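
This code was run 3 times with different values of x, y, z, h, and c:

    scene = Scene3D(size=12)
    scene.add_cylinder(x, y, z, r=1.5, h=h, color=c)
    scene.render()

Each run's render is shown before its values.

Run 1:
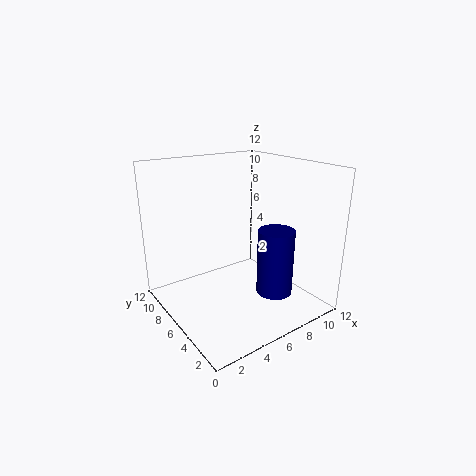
x = 8
y = 3.5
z = 1.5
h = 5.5
c = 'navy'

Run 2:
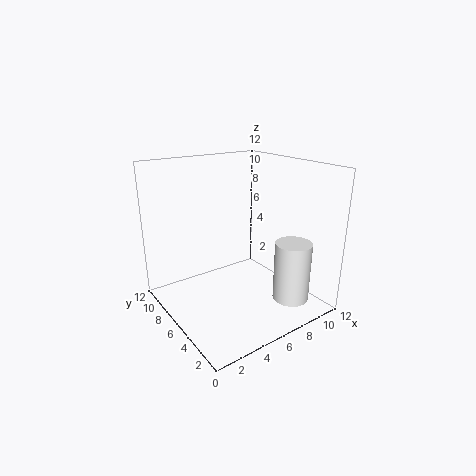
x = 9
y = 2.5
z = 1
h = 5
c = 'white'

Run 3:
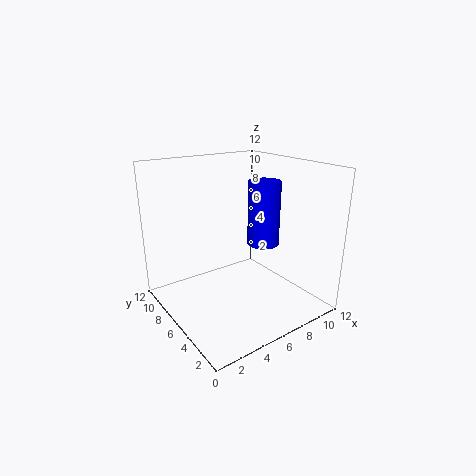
x = 10
y = 7.5
z = 4
h = 6
c = 'blue'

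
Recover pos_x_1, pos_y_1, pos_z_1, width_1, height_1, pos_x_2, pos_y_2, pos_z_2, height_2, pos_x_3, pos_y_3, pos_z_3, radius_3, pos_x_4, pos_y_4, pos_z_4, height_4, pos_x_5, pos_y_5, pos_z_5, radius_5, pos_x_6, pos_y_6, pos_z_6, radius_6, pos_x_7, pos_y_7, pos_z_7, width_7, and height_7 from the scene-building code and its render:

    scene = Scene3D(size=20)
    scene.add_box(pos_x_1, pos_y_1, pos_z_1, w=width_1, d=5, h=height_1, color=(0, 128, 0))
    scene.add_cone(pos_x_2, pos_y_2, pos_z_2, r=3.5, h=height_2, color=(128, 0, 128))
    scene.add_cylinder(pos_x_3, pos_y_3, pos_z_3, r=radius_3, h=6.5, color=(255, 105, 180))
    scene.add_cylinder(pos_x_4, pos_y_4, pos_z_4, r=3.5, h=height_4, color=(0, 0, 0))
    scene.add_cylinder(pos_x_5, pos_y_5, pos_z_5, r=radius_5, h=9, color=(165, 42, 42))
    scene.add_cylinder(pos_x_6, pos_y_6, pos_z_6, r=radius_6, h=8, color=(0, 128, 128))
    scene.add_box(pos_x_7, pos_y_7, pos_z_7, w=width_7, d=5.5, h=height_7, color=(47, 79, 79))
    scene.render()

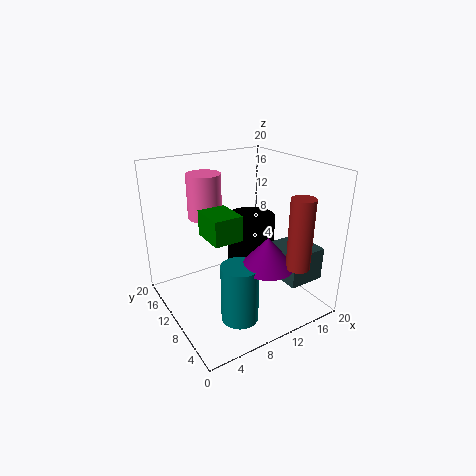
pos_x_1 = 5.5
pos_y_1 = 8
pos_z_1 = 10.5
width_1 = 4
height_1 = 3.5
pos_x_2 = 11
pos_y_2 = 4.5
pos_z_2 = 8
height_2 = 4
pos_x_3 = 8
pos_y_3 = 16
pos_z_3 = 11.5
radius_3 = 2.5
pos_x_4 = 13.5
pos_y_4 = 12
pos_z_4 = 3.5
height_4 = 8.5
pos_x_5 = 13.5
pos_y_5 = 1.5
pos_z_5 = 8.5
radius_5 = 1.5
pos_x_6 = 7.5
pos_y_6 = 5.5
pos_z_6 = 0.5
radius_6 = 2.5
pos_x_7 = 13.5
pos_y_7 = 2
pos_z_7 = 5
width_7 = 5
height_7 = 4.5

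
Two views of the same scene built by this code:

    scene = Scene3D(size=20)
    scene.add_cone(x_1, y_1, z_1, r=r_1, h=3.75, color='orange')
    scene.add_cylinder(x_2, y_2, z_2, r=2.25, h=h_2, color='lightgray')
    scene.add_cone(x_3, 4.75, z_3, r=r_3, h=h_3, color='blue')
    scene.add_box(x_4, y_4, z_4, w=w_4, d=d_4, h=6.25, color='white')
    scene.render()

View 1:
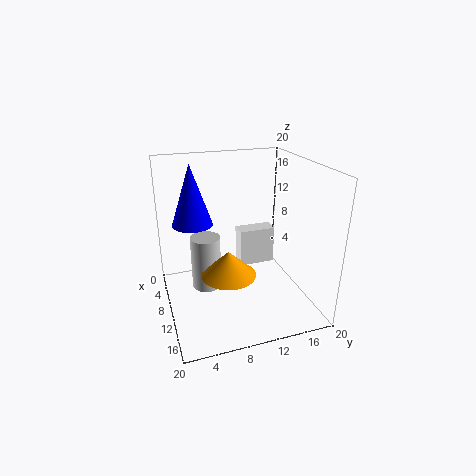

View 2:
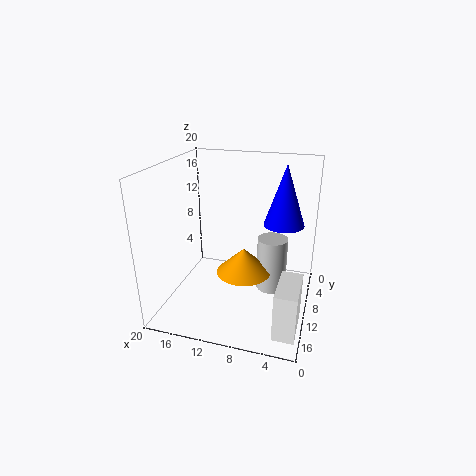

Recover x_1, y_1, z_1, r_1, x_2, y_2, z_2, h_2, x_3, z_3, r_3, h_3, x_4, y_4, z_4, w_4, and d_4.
x_1 = 9.5; y_1 = 8.75; z_1 = 4; r_1 = 4; x_2 = 5.75; y_2 = 6.25; z_2 = 0.5; h_2 = 8.25; x_3 = 4.5; z_3 = 10.5; r_3 = 3; h_3 = 9; x_4 = 0.5; y_4 = 12.75; z_4 = 1.25; w_4 = 2.75; d_4 = 6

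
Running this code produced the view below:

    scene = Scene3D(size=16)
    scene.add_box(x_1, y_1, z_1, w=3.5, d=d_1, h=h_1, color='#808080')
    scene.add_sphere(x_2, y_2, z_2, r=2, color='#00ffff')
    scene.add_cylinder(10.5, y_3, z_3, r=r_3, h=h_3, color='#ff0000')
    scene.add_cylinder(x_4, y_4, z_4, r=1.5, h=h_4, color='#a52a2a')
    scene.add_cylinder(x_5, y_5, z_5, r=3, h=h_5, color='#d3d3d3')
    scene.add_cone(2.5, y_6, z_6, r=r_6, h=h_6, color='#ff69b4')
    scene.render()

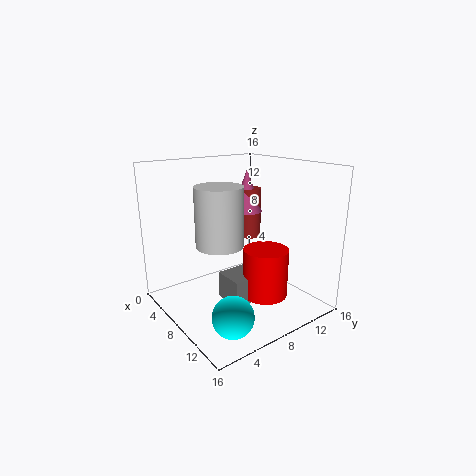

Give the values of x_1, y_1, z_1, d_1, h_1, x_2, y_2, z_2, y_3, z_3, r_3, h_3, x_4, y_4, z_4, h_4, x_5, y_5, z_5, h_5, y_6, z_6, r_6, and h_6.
x_1 = 7; y_1 = 6; z_1 = 1; d_1 = 4; h_1 = 3; x_2 = 14; y_2 = 3; z_2 = 3; y_3 = 10; z_3 = 1.5; r_3 = 2.5; h_3 = 5.5; x_4 = 2.5; y_4 = 14; z_4 = 5.5; h_4 = 6.5; x_5 = 3.5; y_5 = 8.5; z_5 = 5.5; h_5 = 7.5; y_6 = 13.5; z_6 = 9; r_6 = 2; h_6 = 5.5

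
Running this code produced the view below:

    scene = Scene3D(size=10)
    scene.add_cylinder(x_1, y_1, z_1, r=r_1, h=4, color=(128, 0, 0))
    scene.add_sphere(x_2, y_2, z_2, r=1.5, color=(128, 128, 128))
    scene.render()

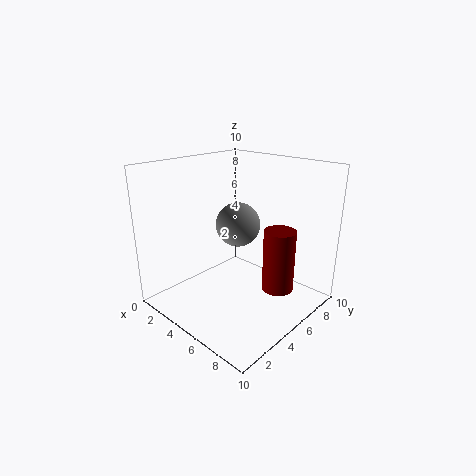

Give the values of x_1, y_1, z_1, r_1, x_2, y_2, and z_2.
x_1 = 8.5
y_1 = 5
z_1 = 2.5
r_1 = 1
x_2 = 5
y_2 = 5
z_2 = 6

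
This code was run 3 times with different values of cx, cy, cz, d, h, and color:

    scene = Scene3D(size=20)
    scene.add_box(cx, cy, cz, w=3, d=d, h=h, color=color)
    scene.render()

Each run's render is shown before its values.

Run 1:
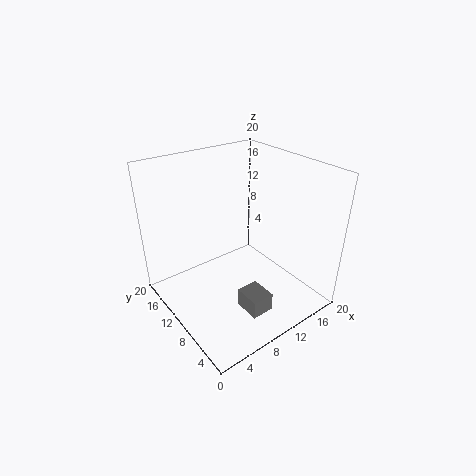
cx = 7, cy = 2.5, cz = 2.5, d = 3.5, h = 2.5, color = 'gray'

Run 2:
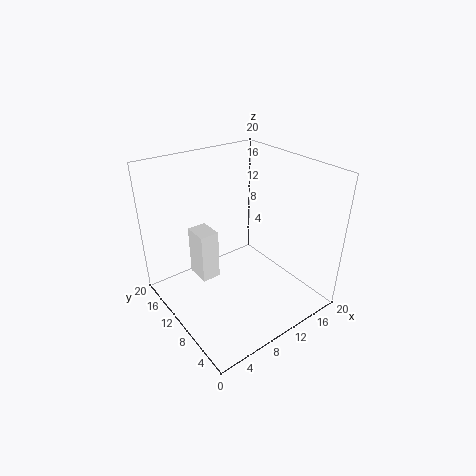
cx = 7, cy = 15, cz = 0.5, d = 4, h = 8, color = 'white'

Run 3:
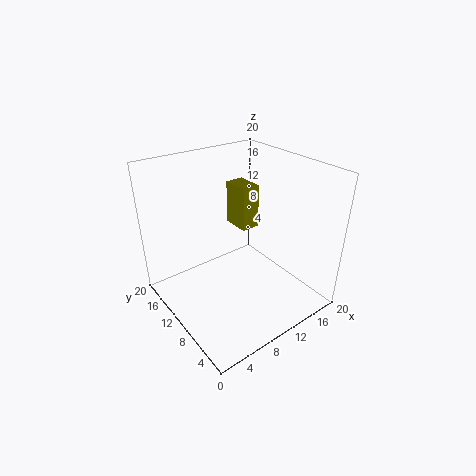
cx = 14.5, cy = 14.5, cz = 7.5, d = 4.5, h = 7, color = 'olive'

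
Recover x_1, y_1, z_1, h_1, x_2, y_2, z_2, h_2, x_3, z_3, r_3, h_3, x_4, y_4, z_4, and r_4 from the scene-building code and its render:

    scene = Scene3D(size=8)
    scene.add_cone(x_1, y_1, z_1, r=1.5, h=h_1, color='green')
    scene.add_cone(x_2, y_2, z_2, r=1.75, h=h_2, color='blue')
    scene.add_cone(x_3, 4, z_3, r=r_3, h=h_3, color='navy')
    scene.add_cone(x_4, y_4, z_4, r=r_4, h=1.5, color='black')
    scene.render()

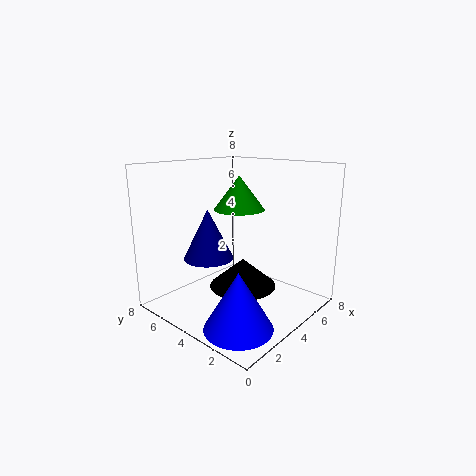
x_1 = 5.25, y_1 = 5, z_1 = 5.25, h_1 = 2, x_2 = 1.75, y_2 = 2, z_2 = 0.25, h_2 = 3, x_3 = 1.75, z_3 = 3.5, r_3 = 1.25, h_3 = 2.5, x_4 = 3.25, y_4 = 3, z_4 = 1.75, r_4 = 1.75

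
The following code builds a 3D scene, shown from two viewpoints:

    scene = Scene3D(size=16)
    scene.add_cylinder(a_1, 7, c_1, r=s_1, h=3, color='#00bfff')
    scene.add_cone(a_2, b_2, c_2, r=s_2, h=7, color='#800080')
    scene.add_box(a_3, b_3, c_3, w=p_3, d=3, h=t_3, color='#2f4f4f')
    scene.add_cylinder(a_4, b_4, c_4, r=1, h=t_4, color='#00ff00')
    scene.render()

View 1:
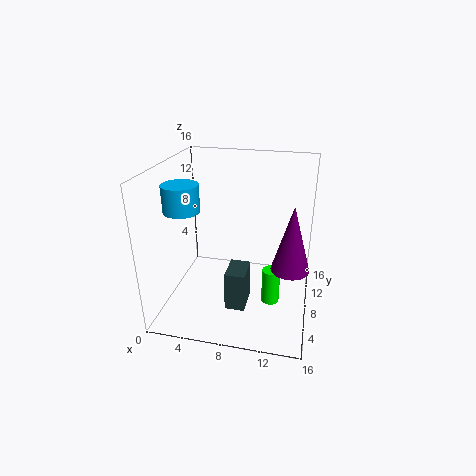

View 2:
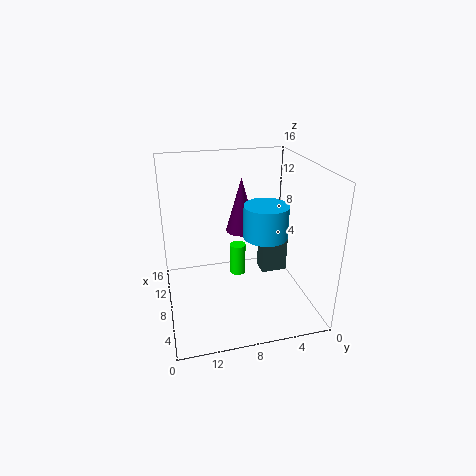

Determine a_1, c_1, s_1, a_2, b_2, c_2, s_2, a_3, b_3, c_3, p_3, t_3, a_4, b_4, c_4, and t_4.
a_1 = 2
c_1 = 11
s_1 = 2
a_2 = 14
b_2 = 6
c_2 = 6
s_2 = 2
a_3 = 8
b_3 = 2
c_3 = 3
p_3 = 2
t_3 = 4
a_4 = 12
b_4 = 7
c_4 = 1
t_4 = 4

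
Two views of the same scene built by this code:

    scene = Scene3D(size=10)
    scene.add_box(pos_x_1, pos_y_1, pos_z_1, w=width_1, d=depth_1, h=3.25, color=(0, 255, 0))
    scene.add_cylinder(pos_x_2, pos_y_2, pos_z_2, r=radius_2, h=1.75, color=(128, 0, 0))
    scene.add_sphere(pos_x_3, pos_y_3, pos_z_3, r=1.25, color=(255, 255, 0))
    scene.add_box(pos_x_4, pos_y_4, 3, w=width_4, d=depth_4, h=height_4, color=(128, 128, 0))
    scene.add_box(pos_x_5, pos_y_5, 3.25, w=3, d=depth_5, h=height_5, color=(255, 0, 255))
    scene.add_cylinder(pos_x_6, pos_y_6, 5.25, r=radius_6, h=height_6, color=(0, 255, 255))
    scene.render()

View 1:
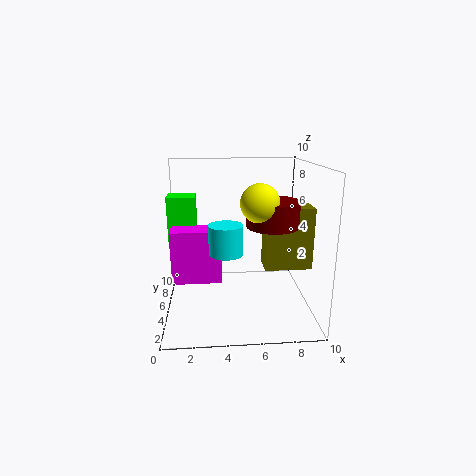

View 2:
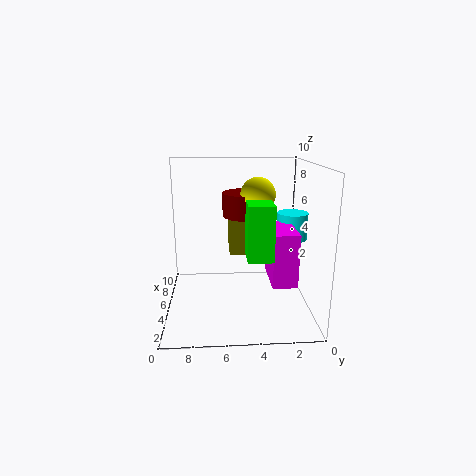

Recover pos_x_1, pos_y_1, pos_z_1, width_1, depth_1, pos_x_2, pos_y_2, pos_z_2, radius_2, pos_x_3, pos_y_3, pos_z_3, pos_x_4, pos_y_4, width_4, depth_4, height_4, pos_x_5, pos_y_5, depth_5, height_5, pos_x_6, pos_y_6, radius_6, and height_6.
pos_x_1 = 0.5
pos_y_1 = 3.25
pos_z_1 = 5
width_1 = 1.75
depth_1 = 1.5
pos_x_2 = 7.25
pos_y_2 = 4.25
pos_z_2 = 6
radius_2 = 1.75
pos_x_3 = 6.25
pos_y_3 = 3.5
pos_z_3 = 7.75
pos_x_4 = 6.75
pos_y_4 = 3.75
width_4 = 3.25
depth_4 = 1.75
height_4 = 4.25
pos_x_5 = 0.75
pos_y_5 = 1.75
depth_5 = 1.5
height_5 = 3.25
pos_x_6 = 4
pos_y_6 = 1.5
radius_6 = 1
height_6 = 1.75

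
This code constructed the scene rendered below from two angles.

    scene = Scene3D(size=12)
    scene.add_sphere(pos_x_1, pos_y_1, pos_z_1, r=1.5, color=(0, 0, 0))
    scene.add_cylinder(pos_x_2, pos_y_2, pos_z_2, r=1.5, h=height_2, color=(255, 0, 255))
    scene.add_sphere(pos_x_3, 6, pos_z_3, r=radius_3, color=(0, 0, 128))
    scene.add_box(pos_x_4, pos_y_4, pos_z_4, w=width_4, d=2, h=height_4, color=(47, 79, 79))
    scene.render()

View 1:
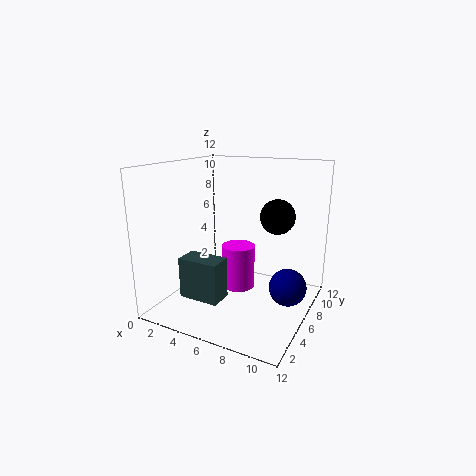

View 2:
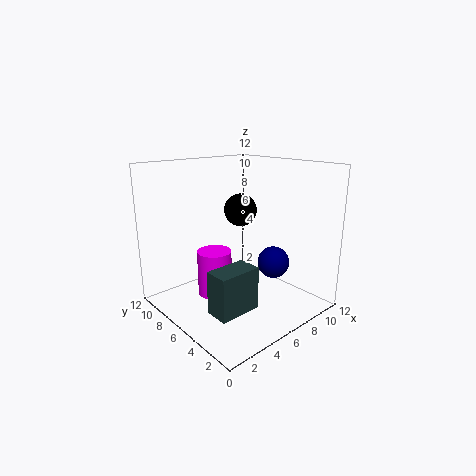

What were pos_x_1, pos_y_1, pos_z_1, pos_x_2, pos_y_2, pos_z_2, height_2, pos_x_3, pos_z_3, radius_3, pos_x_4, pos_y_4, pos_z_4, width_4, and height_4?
pos_x_1 = 8.5
pos_y_1 = 8.5
pos_z_1 = 7.5
pos_x_2 = 5
pos_y_2 = 8
pos_z_2 = 0.5
height_2 = 4
pos_x_3 = 10.5
pos_z_3 = 2.5
radius_3 = 1.5
pos_x_4 = 2
pos_y_4 = 3
pos_z_4 = 1
width_4 = 3.5
height_4 = 3.5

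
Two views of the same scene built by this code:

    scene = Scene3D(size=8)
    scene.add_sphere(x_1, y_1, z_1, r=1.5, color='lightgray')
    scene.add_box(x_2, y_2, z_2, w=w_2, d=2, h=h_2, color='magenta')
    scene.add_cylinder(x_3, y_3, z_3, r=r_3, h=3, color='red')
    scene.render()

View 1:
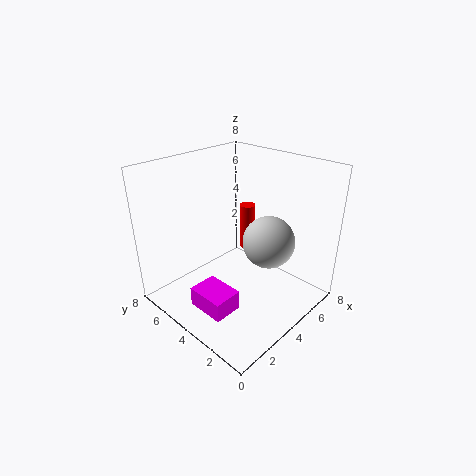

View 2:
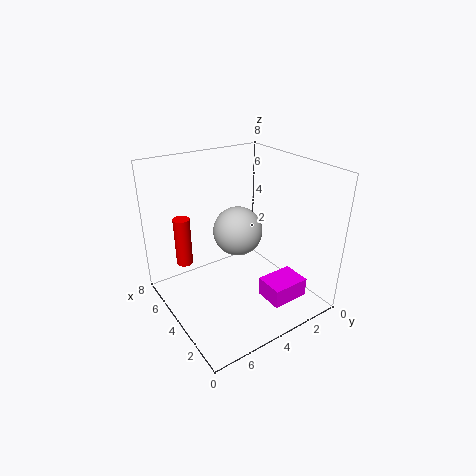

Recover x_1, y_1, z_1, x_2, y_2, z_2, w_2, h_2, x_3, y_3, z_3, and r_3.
x_1 = 5.5, y_1 = 3, z_1 = 3.5, x_2 = 0.5, y_2 = 2, z_2 = 1.5, w_2 = 1.5, h_2 = 1, x_3 = 7, y_3 = 6, z_3 = 1.5, r_3 = 0.5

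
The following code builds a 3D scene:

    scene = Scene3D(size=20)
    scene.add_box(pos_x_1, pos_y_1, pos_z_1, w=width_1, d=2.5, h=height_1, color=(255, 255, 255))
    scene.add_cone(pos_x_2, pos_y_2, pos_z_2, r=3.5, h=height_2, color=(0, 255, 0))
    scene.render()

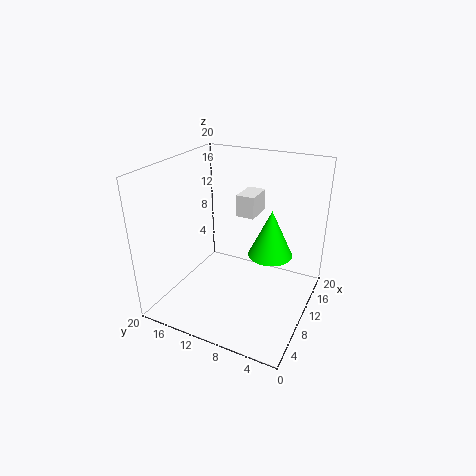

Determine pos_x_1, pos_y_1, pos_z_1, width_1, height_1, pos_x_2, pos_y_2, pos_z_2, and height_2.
pos_x_1 = 10.5
pos_y_1 = 8
pos_z_1 = 13
width_1 = 4
height_1 = 3
pos_x_2 = 16.5
pos_y_2 = 7.5
pos_z_2 = 4.5
height_2 = 7.5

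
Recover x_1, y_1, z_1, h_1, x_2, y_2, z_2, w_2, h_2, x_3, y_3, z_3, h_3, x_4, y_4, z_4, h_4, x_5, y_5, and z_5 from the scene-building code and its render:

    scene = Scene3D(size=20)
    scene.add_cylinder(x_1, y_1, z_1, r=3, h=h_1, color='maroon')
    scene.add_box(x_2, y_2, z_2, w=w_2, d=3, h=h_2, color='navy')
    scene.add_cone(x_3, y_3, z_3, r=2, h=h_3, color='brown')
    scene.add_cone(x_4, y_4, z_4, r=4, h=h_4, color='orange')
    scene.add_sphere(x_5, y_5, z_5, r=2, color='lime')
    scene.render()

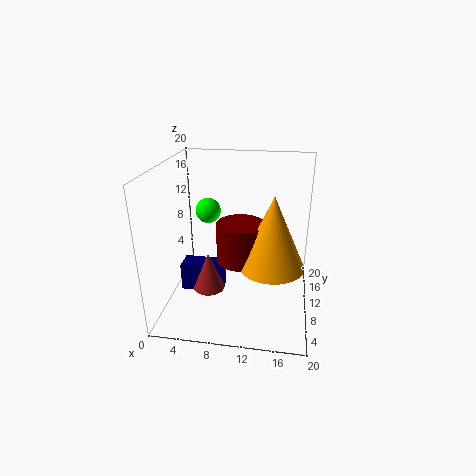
x_1 = 11, y_1 = 6, z_1 = 9, h_1 = 5, x_2 = 2, y_2 = 8, z_2 = 2, w_2 = 6, h_2 = 4, x_3 = 7, y_3 = 5, z_3 = 5, h_3 = 5, x_4 = 15, y_4 = 5, z_4 = 9, h_4 = 9, x_5 = 4, y_5 = 17, z_5 = 11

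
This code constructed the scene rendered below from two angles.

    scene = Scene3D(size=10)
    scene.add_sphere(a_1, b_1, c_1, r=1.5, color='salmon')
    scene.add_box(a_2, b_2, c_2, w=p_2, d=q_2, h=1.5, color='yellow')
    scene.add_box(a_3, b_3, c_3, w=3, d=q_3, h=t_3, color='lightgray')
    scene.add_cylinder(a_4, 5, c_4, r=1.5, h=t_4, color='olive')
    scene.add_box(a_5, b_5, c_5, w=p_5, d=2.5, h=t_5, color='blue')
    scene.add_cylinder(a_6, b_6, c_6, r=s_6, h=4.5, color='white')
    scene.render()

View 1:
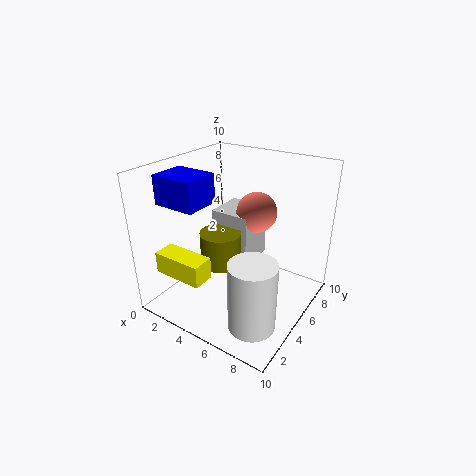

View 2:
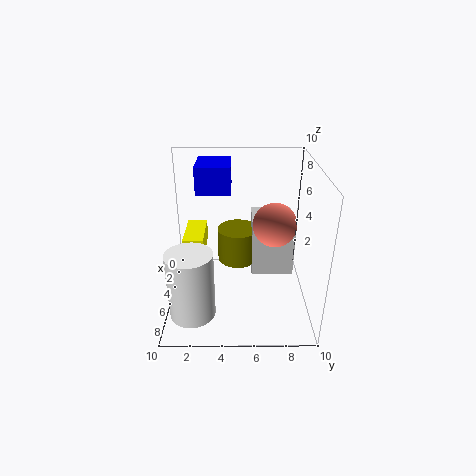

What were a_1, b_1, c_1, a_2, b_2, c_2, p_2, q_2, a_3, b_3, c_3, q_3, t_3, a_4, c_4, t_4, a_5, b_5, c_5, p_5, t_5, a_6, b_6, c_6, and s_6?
a_1 = 5; b_1 = 7.5; c_1 = 6; a_2 = 1; b_2 = 1; c_2 = 3; p_2 = 3.5; q_2 = 1.5; a_3 = 2; b_3 = 6; c_3 = 2; q_3 = 3; t_3 = 4; a_4 = 3.5; c_4 = 2.5; t_4 = 2.5; a_5 = 0.5; b_5 = 2; c_5 = 7.5; p_5 = 3; t_5 = 2; a_6 = 8; b_6 = 2; c_6 = 1; s_6 = 1.5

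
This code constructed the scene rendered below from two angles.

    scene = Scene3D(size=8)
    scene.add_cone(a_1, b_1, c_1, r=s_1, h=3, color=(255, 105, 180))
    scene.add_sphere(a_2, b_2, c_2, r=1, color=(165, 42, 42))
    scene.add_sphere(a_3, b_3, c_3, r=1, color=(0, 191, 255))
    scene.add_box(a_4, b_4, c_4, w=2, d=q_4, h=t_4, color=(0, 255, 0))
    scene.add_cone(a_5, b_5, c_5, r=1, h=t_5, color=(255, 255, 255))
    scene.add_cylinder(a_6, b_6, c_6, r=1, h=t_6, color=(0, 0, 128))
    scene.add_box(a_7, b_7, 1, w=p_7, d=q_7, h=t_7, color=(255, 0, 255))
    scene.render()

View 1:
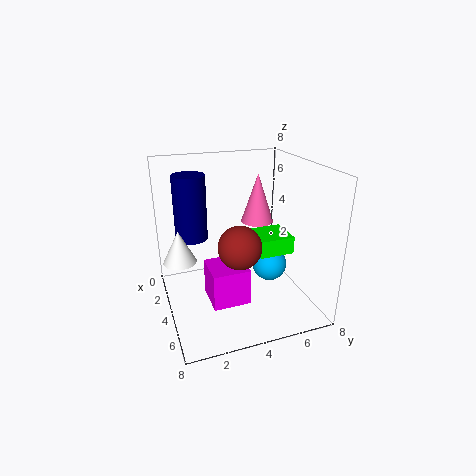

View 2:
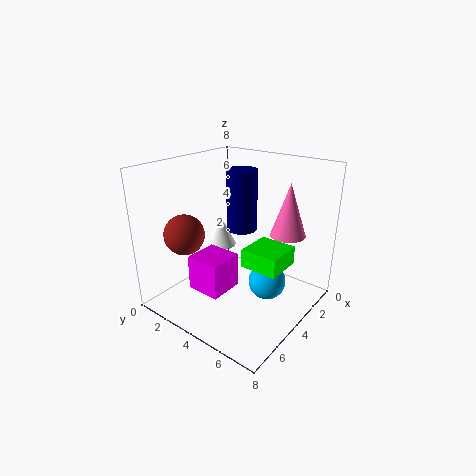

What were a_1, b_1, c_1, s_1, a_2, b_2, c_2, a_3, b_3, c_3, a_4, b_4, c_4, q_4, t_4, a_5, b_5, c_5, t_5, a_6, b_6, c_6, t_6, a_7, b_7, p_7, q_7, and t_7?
a_1 = 2; b_1 = 6; c_1 = 4; s_1 = 1; a_2 = 7; b_2 = 3; c_2 = 5; a_3 = 4; b_3 = 6; c_3 = 2; a_4 = 3; b_4 = 5; c_4 = 3; q_4 = 2; t_4 = 1; a_5 = 2; b_5 = 1; c_5 = 2; t_5 = 2; a_6 = 1; b_6 = 2; c_6 = 3; t_6 = 4; a_7 = 4; b_7 = 2; p_7 = 2; q_7 = 2; t_7 = 2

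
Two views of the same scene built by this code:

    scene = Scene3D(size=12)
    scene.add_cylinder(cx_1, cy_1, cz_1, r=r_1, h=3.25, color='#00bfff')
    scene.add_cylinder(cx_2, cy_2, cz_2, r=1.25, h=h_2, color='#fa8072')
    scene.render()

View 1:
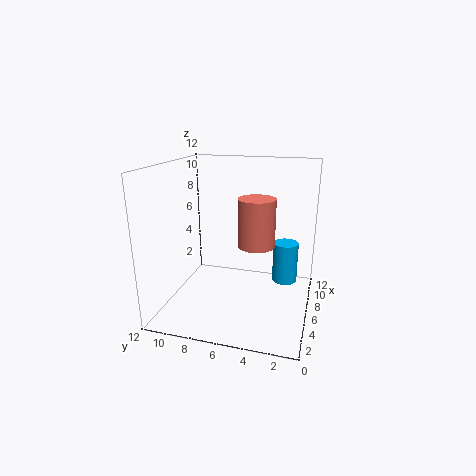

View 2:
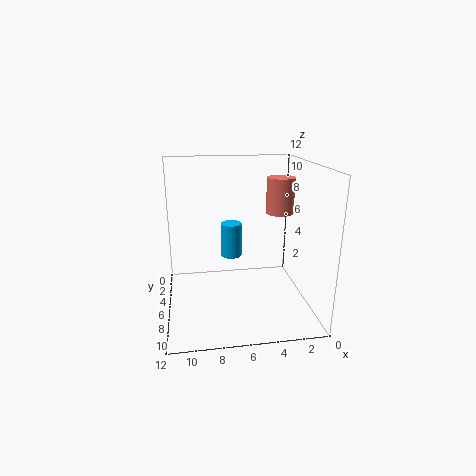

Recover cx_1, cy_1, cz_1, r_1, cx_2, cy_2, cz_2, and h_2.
cx_1 = 6; cy_1 = 2; cz_1 = 2.75; r_1 = 1; cx_2 = 1.75; cy_2 = 3.5; cz_2 = 7.25; h_2 = 3.25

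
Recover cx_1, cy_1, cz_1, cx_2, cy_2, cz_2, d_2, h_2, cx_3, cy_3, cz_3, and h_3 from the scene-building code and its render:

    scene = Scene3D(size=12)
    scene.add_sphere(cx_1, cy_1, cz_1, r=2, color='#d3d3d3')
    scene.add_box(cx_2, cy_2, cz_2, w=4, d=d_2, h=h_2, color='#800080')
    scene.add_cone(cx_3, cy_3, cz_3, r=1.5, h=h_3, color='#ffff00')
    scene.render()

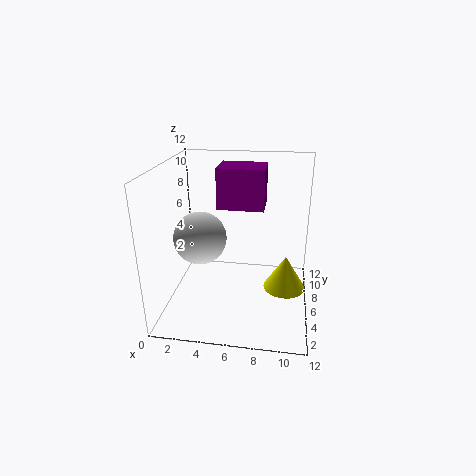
cx_1 = 3.5; cy_1 = 3.5; cz_1 = 7; cx_2 = 4; cy_2 = 7; cz_2 = 8; d_2 = 3; h_2 = 3.5; cx_3 = 10; cy_3 = 2.5; cz_3 = 4; h_3 = 2.5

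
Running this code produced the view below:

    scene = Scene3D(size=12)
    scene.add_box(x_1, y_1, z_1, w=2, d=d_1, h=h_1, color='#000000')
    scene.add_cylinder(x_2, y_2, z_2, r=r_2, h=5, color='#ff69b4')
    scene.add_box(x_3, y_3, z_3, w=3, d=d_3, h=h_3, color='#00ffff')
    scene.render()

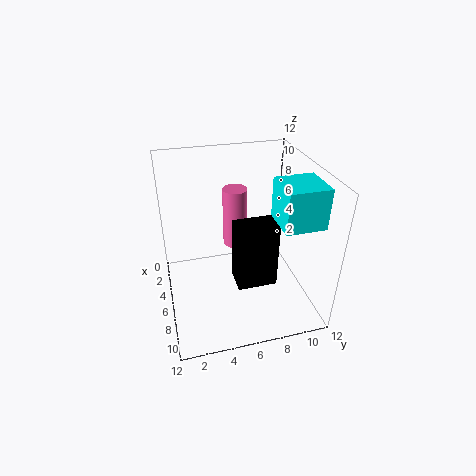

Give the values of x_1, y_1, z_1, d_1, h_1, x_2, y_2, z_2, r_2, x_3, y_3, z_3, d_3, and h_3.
x_1 = 8, y_1 = 5, z_1 = 4, d_1 = 3, h_1 = 5, x_2 = 5, y_2 = 6, z_2 = 5, r_2 = 1, x_3 = 8, y_3 = 8, z_3 = 9, d_3 = 3, h_3 = 3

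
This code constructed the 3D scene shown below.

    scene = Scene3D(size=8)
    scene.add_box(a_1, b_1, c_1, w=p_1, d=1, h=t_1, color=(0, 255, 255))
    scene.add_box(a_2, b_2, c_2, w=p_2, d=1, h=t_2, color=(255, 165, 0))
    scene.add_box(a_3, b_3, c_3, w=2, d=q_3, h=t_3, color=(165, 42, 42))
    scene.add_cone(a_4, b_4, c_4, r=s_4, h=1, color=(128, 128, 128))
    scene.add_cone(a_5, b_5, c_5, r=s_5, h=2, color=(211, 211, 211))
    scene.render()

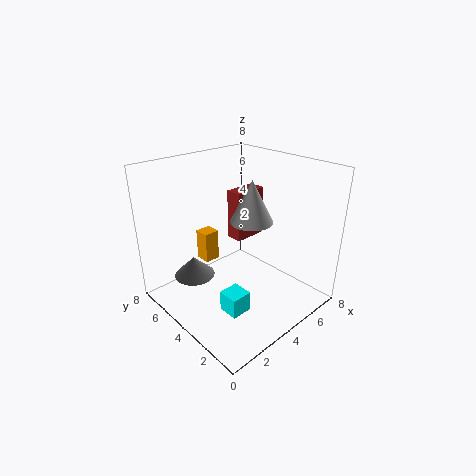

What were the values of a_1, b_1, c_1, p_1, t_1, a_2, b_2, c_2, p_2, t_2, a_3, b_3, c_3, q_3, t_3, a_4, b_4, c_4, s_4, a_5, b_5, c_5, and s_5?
a_1 = 1
b_1 = 1
c_1 = 2
p_1 = 1
t_1 = 1
a_2 = 4
b_2 = 7
c_2 = 1
p_2 = 1
t_2 = 2
a_3 = 5
b_3 = 5
c_3 = 3
q_3 = 1
t_3 = 3
a_4 = 1
b_4 = 4
c_4 = 3
s_4 = 1
a_5 = 3
b_5 = 2
c_5 = 6
s_5 = 1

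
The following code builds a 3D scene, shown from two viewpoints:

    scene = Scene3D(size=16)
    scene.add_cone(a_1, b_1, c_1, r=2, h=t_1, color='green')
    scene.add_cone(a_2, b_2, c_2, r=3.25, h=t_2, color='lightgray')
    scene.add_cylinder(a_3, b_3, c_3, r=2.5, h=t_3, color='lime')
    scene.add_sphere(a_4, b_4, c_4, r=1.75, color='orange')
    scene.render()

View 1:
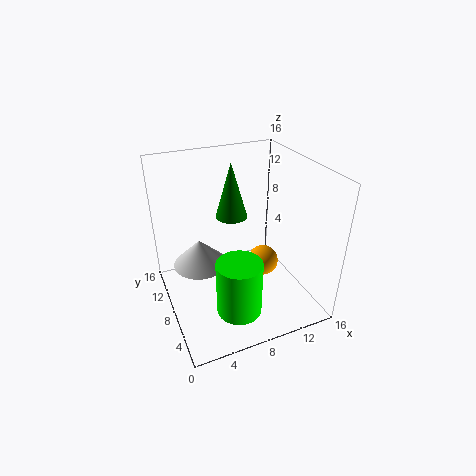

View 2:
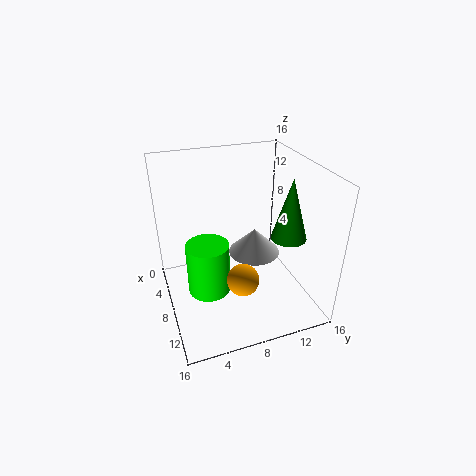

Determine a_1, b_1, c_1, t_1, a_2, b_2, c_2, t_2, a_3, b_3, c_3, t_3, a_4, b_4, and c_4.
a_1 = 9.5; b_1 = 13.5; c_1 = 7.75; t_1 = 7; a_2 = 4.5; b_2 = 11.5; c_2 = 3.25; t_2 = 3.25; a_3 = 6.75; b_3 = 4.75; c_3 = 0.75; t_3 = 6.25; a_4 = 11; b_4 = 7.5; c_4 = 4.5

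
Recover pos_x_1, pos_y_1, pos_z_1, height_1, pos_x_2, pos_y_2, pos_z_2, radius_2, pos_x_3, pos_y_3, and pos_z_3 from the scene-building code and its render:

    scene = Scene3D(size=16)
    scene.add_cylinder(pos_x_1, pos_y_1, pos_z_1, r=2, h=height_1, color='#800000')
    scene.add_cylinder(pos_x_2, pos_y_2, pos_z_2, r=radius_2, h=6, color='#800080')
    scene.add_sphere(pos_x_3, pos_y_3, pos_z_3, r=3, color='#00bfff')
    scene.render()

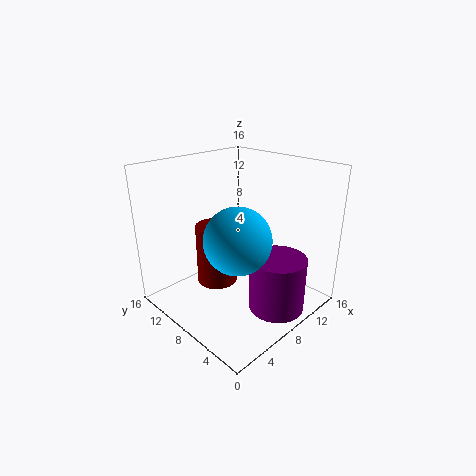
pos_x_1 = 4, pos_y_1 = 7, pos_z_1 = 5, height_1 = 6, pos_x_2 = 9, pos_y_2 = 3, pos_z_2 = 1, radius_2 = 3, pos_x_3 = 3, pos_y_3 = 3, pos_z_3 = 11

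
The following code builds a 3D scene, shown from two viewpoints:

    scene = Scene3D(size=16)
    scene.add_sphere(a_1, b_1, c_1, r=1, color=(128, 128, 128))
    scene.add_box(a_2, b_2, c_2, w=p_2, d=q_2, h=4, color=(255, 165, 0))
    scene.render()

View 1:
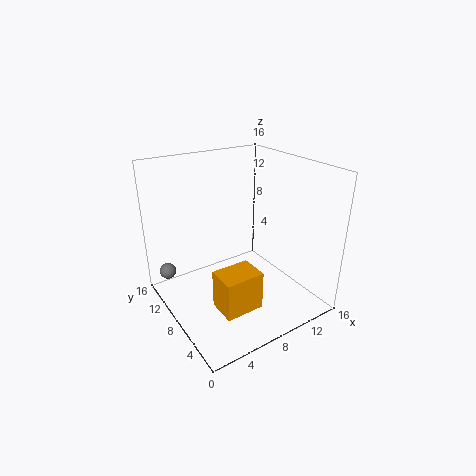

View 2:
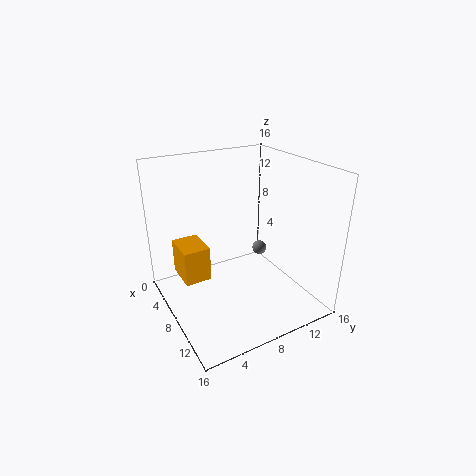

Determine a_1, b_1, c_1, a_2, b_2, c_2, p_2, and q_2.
a_1 = 2; b_1 = 15; c_1 = 2; a_2 = 3; b_2 = 2; c_2 = 3; p_2 = 4; q_2 = 3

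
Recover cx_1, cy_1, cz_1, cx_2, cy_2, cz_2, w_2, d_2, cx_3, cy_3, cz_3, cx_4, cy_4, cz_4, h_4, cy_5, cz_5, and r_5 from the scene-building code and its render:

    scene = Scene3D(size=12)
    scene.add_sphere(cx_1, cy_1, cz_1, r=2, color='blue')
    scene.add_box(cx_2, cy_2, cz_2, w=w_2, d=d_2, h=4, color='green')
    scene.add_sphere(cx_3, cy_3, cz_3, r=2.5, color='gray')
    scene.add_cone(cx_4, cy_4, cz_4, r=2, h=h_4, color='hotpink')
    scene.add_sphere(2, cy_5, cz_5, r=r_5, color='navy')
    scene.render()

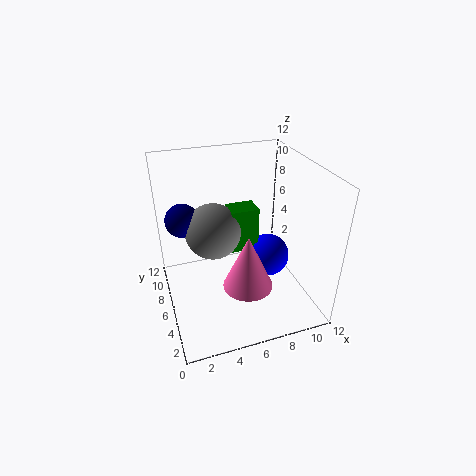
cx_1 = 9.5
cy_1 = 7.5
cz_1 = 2.5
cx_2 = 6
cy_2 = 7.5
cz_2 = 3.5
w_2 = 2.5
d_2 = 2
cx_3 = 4.5
cy_3 = 8.5
cz_3 = 5.5
cx_4 = 6
cy_4 = 3.5
cz_4 = 3
h_4 = 4.5
cy_5 = 9.5
cz_5 = 6.5
r_5 = 1.5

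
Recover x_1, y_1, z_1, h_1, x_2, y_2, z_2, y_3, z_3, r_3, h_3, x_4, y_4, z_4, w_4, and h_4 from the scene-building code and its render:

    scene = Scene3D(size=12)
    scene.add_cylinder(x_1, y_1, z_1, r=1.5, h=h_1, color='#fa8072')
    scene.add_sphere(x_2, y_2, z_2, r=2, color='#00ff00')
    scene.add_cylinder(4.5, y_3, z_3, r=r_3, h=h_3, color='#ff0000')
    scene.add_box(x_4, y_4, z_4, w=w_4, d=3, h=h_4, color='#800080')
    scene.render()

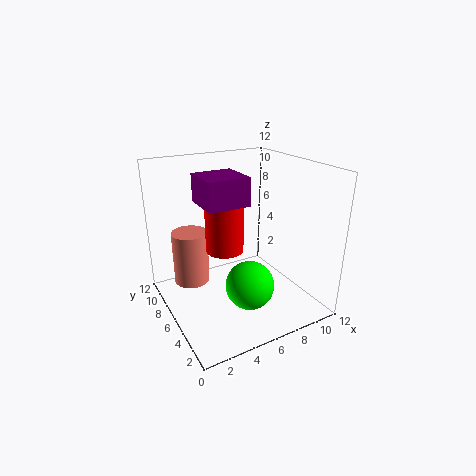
x_1 = 2.5, y_1 = 8, z_1 = 2, h_1 = 4.5, x_2 = 6, y_2 = 4, z_2 = 2.5, y_3 = 5.5, z_3 = 5.5, r_3 = 1.5, h_3 = 4.5, x_4 = 2, y_4 = 2.5, z_4 = 10, w_4 = 3, h_4 = 2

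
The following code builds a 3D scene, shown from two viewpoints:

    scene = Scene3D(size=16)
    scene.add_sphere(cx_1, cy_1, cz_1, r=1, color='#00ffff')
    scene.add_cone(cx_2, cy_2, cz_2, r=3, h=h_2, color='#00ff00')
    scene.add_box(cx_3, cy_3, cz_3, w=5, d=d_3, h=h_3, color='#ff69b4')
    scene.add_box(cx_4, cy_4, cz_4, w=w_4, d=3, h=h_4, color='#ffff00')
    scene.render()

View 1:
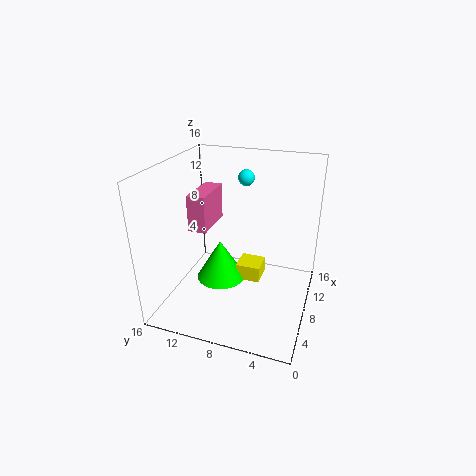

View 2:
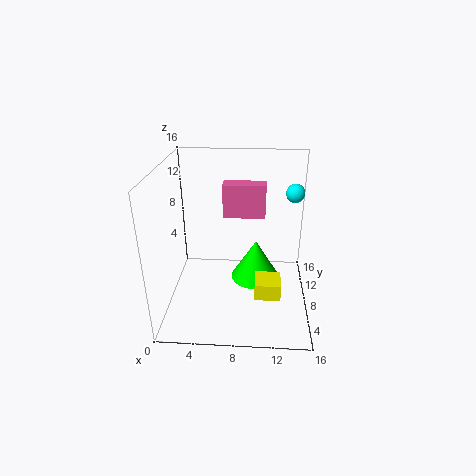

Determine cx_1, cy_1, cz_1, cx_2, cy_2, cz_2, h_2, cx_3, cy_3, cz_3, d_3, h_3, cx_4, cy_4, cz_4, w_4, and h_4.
cx_1 = 14, cy_1 = 9, cz_1 = 13, cx_2 = 10, cy_2 = 11, cz_2 = 1, h_2 = 5, cx_3 = 6, cy_3 = 11, cz_3 = 9, d_3 = 2, h_3 = 4, cx_4 = 10, cy_4 = 6, cz_4 = 1, w_4 = 3, h_4 = 2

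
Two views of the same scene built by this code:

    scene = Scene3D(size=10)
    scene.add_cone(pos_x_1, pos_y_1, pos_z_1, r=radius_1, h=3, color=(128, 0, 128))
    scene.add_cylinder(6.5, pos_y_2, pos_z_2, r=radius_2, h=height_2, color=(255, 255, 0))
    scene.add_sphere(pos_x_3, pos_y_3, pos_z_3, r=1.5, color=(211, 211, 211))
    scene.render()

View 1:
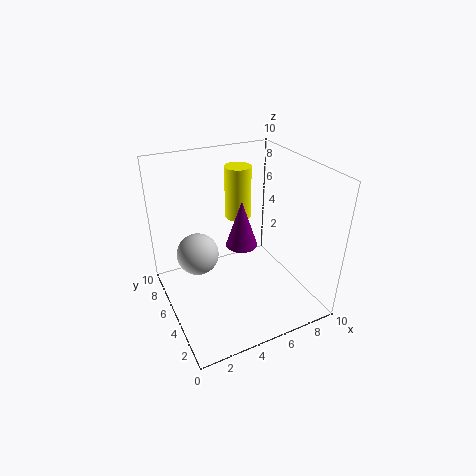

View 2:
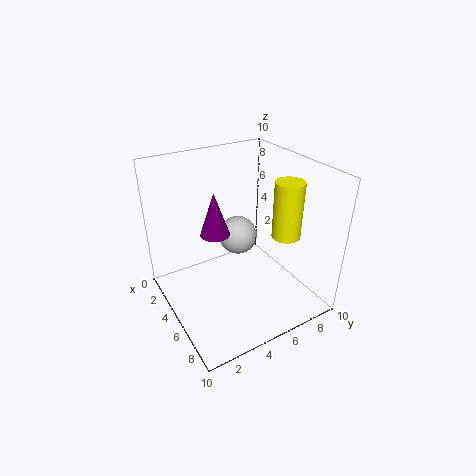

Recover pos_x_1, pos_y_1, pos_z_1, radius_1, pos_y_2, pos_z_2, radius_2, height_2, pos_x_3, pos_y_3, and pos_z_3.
pos_x_1 = 4.5; pos_y_1 = 3.5; pos_z_1 = 5.5; radius_1 = 1; pos_y_2 = 8; pos_z_2 = 5; radius_2 = 1; height_2 = 4; pos_x_3 = 2.5; pos_y_3 = 6.5; pos_z_3 = 3.5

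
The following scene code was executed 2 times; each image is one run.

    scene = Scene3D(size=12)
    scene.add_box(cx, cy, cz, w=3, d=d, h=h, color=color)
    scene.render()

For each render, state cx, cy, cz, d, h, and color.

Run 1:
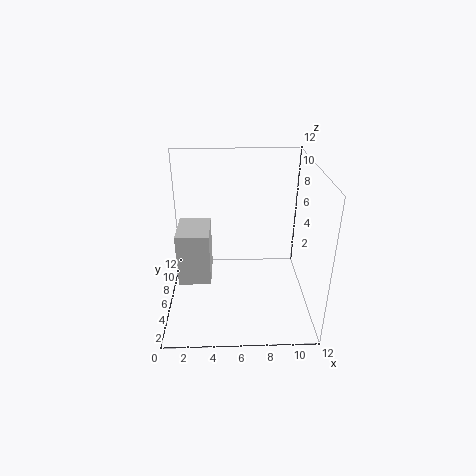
cx = 0.5
cy = 7
cz = 0.5
d = 4
h = 5
color = 'lightgray'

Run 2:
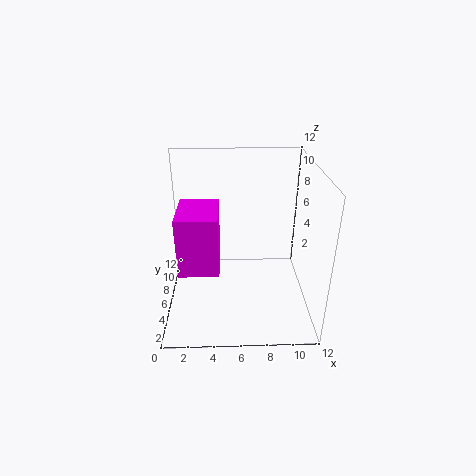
cx = 1.5
cy = 2
cz = 5
d = 4
h = 4.5
color = 'magenta'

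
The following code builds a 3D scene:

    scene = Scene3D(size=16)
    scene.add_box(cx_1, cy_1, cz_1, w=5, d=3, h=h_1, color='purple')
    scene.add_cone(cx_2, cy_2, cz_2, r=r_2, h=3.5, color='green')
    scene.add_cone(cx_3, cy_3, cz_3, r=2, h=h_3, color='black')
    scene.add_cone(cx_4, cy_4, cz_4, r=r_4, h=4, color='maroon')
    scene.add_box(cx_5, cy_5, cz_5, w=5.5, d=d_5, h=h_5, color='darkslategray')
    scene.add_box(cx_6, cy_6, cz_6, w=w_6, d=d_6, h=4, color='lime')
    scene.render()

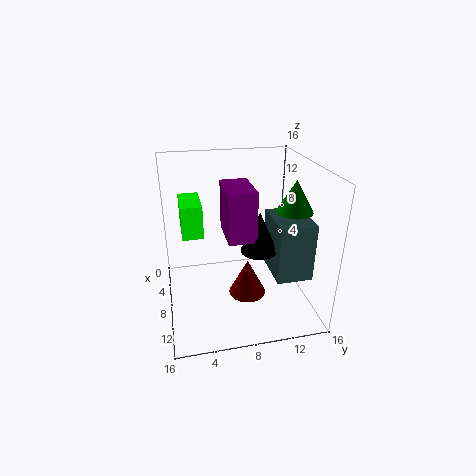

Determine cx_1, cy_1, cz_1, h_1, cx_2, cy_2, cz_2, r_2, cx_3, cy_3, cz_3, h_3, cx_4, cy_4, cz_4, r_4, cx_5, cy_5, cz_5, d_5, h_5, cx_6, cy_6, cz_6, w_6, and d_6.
cx_1 = 5.5, cy_1 = 6.5, cz_1 = 8.5, h_1 = 5.5, cx_2 = 9, cy_2 = 14, cz_2 = 11, r_2 = 2, cx_3 = 9.5, cy_3 = 10, cz_3 = 7, h_3 = 4.5, cx_4 = 10.5, cy_4 = 8.5, cz_4 = 2.5, r_4 = 2, cx_5 = 6.5, cy_5 = 11.5, cz_5 = 4, d_5 = 4, h_5 = 6.5, cx_6 = 0.5, cy_6 = 2, cz_6 = 7, w_6 = 5, d_6 = 2.5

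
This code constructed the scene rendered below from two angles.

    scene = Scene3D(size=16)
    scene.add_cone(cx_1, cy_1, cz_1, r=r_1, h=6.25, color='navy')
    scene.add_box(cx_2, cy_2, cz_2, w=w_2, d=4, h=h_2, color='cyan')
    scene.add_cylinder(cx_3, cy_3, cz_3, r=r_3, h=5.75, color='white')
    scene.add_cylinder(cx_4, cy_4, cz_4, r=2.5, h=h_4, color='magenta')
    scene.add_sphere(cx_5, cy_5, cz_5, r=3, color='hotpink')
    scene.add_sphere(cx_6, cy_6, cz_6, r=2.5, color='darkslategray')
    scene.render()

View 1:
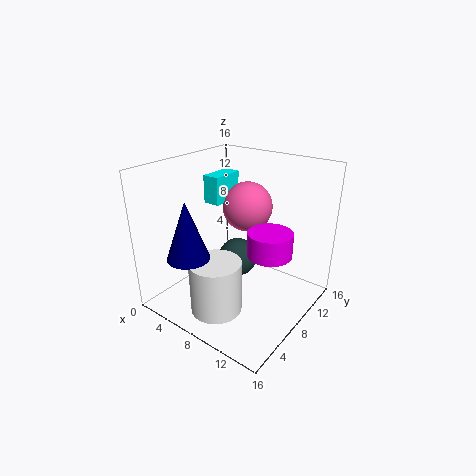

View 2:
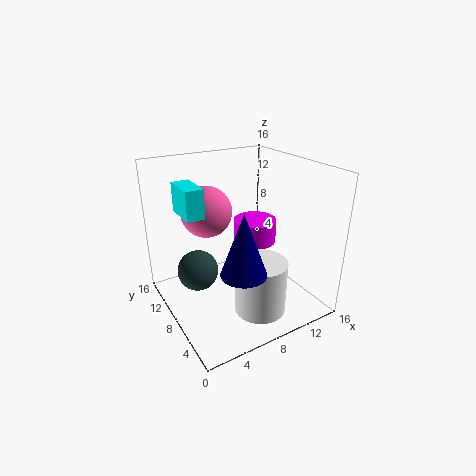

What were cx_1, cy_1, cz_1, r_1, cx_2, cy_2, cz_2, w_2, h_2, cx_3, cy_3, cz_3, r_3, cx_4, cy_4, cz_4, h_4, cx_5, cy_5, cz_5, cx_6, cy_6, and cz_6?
cx_1 = 5.5
cy_1 = 2.75
cz_1 = 7
r_1 = 2.25
cx_2 = 2.5
cy_2 = 8.75
cz_2 = 10.75
w_2 = 2
h_2 = 3.25
cx_3 = 8.25
cy_3 = 3.75
cz_3 = 1.25
r_3 = 2.75
cx_4 = 11.25
cy_4 = 9.5
cz_4 = 6.25
h_4 = 2.75
cx_5 = 6.25
cy_5 = 12.25
cz_5 = 10
cx_6 = 4.75
cy_6 = 12.25
cz_6 = 2.5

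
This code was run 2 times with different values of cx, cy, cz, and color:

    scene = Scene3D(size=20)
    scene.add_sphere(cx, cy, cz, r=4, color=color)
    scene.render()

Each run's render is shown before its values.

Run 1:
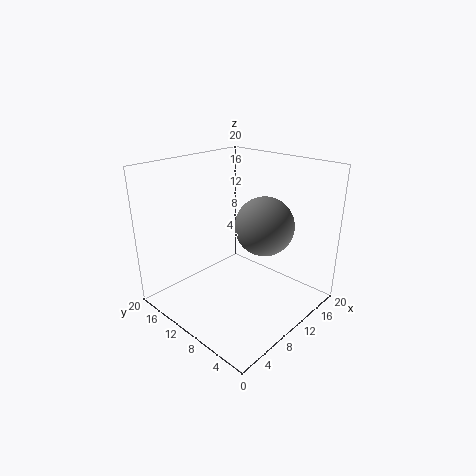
cx = 12, cy = 7, cz = 12, color = 'gray'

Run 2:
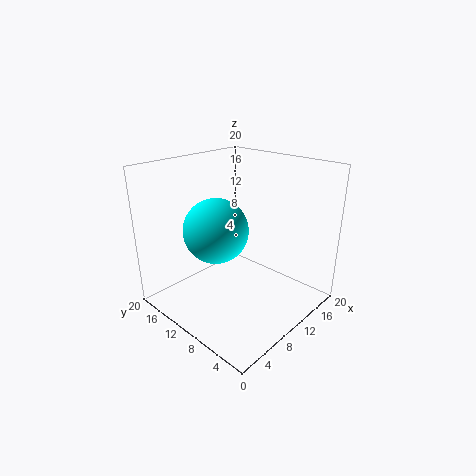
cx = 5, cy = 9, cz = 13, color = 'cyan'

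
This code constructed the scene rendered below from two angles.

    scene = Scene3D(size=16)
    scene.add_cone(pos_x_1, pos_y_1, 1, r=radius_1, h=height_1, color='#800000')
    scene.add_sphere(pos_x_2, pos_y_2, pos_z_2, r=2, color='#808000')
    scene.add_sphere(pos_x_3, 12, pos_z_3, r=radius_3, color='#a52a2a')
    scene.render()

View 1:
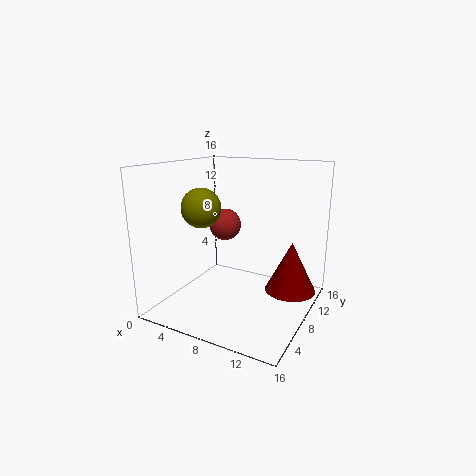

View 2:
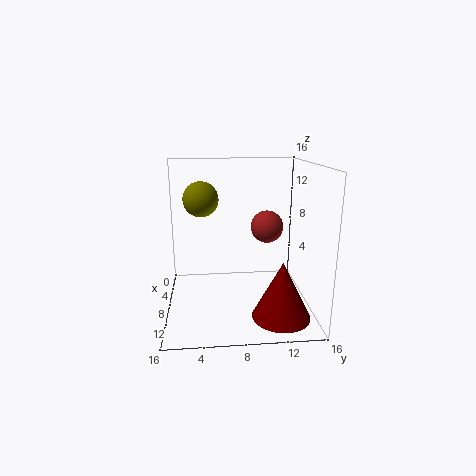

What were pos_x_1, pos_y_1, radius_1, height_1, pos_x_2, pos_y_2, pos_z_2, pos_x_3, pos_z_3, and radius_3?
pos_x_1 = 13; pos_y_1 = 12; radius_1 = 3; height_1 = 6; pos_x_2 = 6; pos_y_2 = 4; pos_z_2 = 12; pos_x_3 = 4; pos_z_3 = 8; radius_3 = 2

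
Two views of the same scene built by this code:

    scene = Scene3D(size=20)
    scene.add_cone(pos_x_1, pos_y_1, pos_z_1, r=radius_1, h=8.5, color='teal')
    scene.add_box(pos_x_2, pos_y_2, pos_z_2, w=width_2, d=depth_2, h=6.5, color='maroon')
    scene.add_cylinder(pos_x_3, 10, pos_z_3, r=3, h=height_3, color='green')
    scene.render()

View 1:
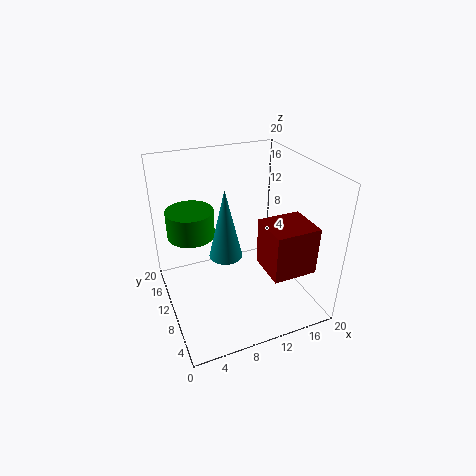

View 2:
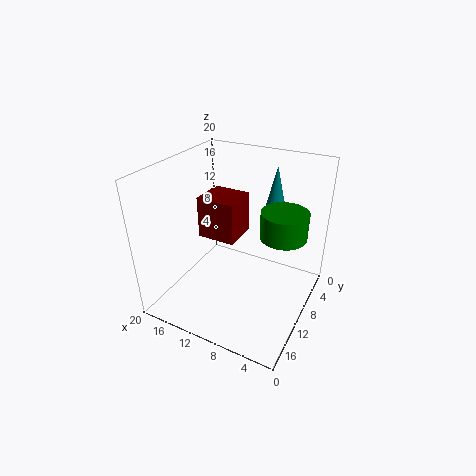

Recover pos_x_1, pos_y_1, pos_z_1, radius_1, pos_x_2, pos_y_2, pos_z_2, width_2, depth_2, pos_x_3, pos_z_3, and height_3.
pos_x_1 = 6.5; pos_y_1 = 5.5; pos_z_1 = 11; radius_1 = 2; pos_x_2 = 12; pos_y_2 = 2.5; pos_z_2 = 7; width_2 = 6; depth_2 = 5.5; pos_x_3 = 3.5; pos_z_3 = 12; height_3 = 3.5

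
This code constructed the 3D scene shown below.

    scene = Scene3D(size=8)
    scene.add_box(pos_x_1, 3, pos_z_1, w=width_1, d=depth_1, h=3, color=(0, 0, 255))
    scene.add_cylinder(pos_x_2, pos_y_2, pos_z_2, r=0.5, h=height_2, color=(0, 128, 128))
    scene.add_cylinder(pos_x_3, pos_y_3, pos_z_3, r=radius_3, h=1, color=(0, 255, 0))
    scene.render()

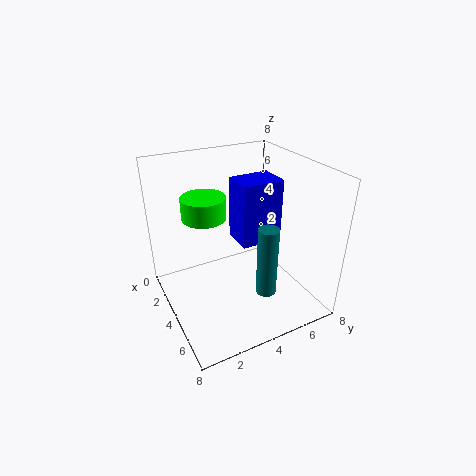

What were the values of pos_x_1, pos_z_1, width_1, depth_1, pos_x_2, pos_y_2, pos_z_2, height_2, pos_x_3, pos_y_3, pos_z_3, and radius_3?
pos_x_1 = 5, pos_z_1 = 5, width_1 = 1.5, depth_1 = 2, pos_x_2 = 7, pos_y_2 = 4, pos_z_2 = 2.5, height_2 = 3.5, pos_x_3 = 5.5, pos_y_3 = 1.5, pos_z_3 = 6.5, radius_3 = 1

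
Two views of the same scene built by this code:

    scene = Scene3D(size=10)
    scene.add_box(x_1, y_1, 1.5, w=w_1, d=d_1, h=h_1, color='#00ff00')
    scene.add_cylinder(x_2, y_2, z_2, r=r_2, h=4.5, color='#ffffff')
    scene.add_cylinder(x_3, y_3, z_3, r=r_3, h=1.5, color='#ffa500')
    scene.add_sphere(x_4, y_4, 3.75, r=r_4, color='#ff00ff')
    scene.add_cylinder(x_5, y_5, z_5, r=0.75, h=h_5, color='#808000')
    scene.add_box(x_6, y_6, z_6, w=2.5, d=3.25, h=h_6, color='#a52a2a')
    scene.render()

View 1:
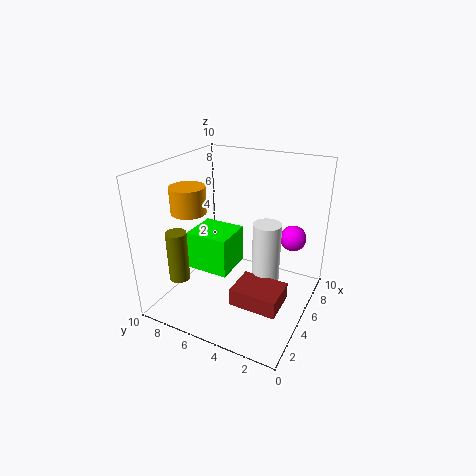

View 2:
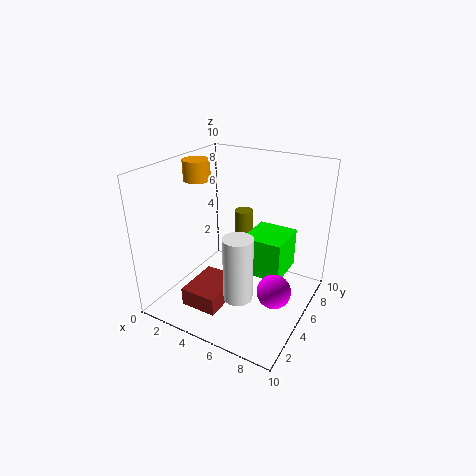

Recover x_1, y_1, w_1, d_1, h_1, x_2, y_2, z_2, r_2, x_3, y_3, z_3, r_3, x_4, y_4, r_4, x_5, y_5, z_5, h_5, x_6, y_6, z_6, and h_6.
x_1 = 4.75
y_1 = 6
w_1 = 3
d_1 = 3.25
h_1 = 3
x_2 = 6
y_2 = 3.25
z_2 = 1.5
r_2 = 1
x_3 = 1
y_3 = 6
z_3 = 8.25
r_3 = 1
x_4 = 9
y_4 = 2.25
r_4 = 1
x_5 = 3.25
y_5 = 9
z_5 = 1.5
h_5 = 3.75
x_6 = 2.75
y_6 = 1.25
z_6 = 1
h_6 = 1.25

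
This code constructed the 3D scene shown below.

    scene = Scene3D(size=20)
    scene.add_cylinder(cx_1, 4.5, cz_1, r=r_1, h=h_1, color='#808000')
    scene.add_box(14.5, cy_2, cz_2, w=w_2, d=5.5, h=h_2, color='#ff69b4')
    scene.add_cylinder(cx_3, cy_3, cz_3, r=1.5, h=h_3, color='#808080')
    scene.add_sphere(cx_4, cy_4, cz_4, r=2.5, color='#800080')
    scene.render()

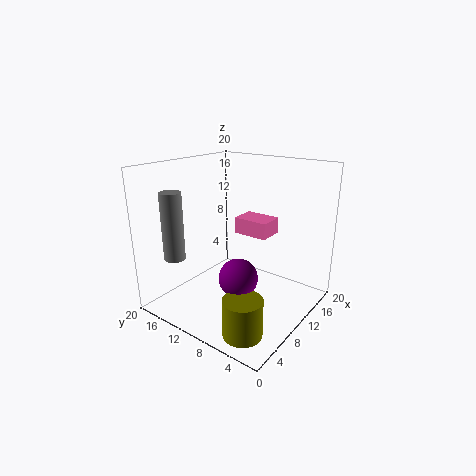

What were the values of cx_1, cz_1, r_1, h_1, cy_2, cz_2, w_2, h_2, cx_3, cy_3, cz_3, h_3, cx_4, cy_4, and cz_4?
cx_1 = 3.5; cz_1 = 0.5; r_1 = 2.5; h_1 = 5; cy_2 = 8.5; cz_2 = 8.5; w_2 = 4; h_2 = 2.5; cx_3 = 4.5; cy_3 = 17; cz_3 = 7; h_3 = 9.5; cx_4 = 6; cy_4 = 7; cz_4 = 6.5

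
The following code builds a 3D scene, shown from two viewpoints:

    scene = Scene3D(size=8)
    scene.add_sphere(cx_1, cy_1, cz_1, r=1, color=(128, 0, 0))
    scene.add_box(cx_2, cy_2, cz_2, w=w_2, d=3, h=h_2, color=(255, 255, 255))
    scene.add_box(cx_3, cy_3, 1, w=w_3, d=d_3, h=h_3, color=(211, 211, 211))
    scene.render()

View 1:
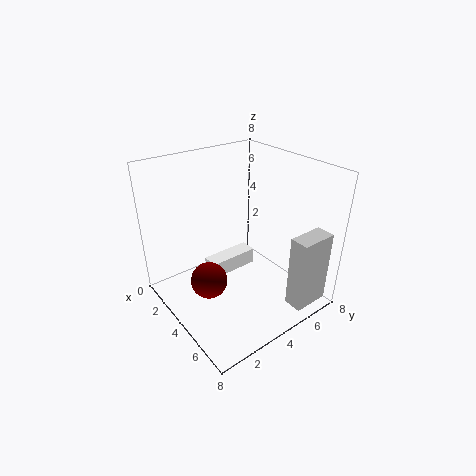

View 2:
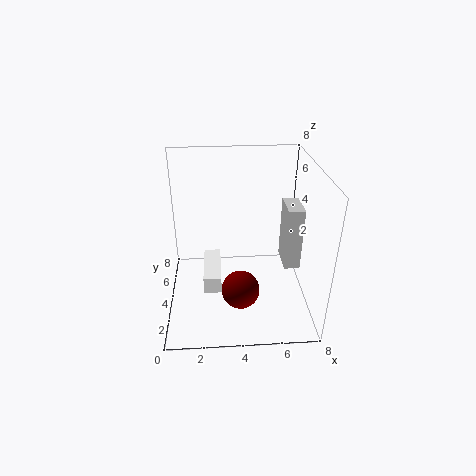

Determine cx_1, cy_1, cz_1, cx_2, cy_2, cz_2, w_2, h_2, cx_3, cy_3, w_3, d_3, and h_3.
cx_1 = 4
cy_1 = 2
cz_1 = 2
cx_2 = 2
cy_2 = 3
cz_2 = 1
w_2 = 1
h_2 = 1
cx_3 = 7
cy_3 = 5
w_3 = 1
d_3 = 2
h_3 = 4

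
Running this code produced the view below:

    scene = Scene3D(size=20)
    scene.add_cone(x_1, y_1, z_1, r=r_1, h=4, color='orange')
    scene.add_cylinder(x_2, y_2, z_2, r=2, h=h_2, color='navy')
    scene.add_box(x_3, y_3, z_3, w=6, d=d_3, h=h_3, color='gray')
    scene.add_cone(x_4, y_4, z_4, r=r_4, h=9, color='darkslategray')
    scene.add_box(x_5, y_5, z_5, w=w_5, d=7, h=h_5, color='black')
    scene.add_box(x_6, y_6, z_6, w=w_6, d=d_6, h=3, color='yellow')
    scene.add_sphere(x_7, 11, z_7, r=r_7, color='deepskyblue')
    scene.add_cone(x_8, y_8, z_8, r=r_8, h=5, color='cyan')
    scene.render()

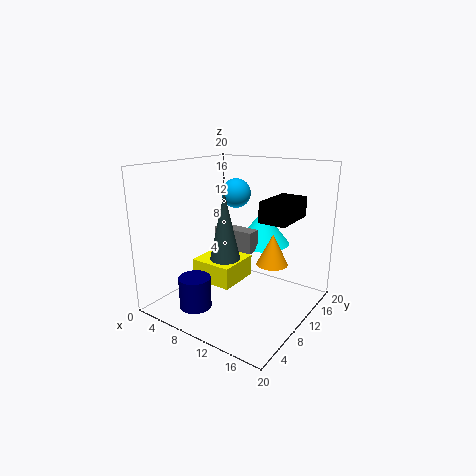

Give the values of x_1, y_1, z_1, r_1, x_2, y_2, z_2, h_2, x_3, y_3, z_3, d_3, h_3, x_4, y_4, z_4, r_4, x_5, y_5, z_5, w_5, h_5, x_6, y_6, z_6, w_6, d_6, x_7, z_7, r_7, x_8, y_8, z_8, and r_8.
x_1 = 16, y_1 = 9, z_1 = 8, r_1 = 2, x_2 = 9, y_2 = 2, z_2 = 3, h_2 = 4, x_3 = 6, y_3 = 10, z_3 = 8, d_3 = 2, h_3 = 3, x_4 = 10, y_4 = 7, z_4 = 8, r_4 = 2, x_5 = 12, y_5 = 12, z_5 = 12, w_5 = 4, h_5 = 3, x_6 = 5, y_6 = 6, z_6 = 4, w_6 = 6, d_6 = 6, x_7 = 9, z_7 = 16, r_7 = 2, x_8 = 11, y_8 = 15, z_8 = 8, r_8 = 4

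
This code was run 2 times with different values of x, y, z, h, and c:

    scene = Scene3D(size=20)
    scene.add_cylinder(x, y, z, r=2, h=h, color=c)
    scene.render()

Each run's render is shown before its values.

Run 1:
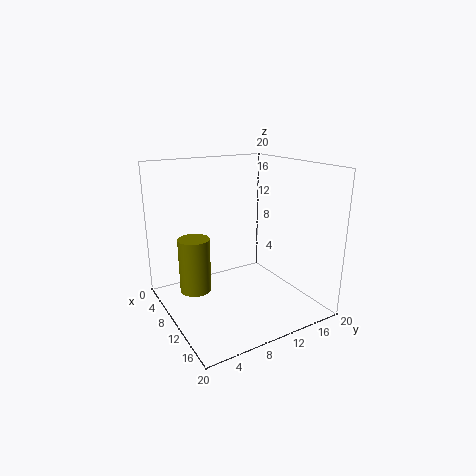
x = 11
y = 3
z = 4.5
h = 7
c = 'olive'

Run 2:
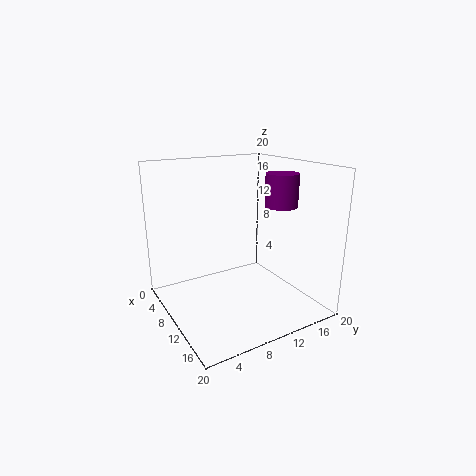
x = 16
y = 12.5
z = 15.5
h = 4
c = 'purple'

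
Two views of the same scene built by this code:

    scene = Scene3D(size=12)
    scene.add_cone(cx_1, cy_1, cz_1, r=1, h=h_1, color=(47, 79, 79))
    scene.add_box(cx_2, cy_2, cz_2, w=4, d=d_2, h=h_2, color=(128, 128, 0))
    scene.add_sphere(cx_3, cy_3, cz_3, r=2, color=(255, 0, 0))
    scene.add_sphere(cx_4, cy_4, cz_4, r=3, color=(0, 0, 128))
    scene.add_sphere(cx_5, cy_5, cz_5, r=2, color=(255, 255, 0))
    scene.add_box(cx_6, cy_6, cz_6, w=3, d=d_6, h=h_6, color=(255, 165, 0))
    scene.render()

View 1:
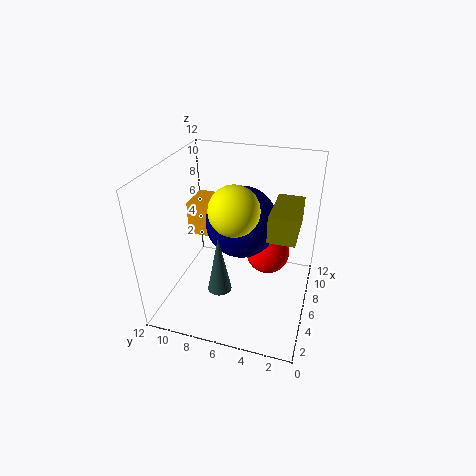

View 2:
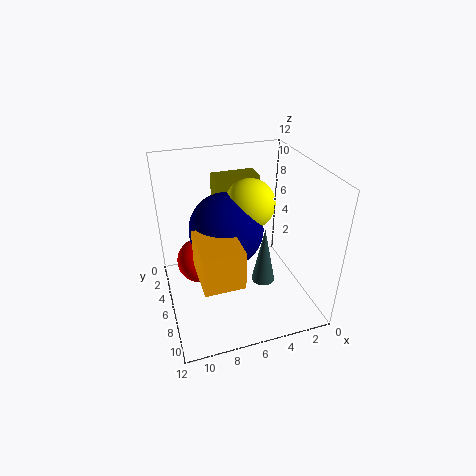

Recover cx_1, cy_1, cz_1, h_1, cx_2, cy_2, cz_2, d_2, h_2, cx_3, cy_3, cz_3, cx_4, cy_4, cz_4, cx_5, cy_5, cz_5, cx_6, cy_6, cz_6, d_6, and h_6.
cx_1 = 4
cy_1 = 7
cz_1 = 2
h_1 = 5
cx_2 = 3
cy_2 = 1
cz_2 = 8
d_2 = 2
h_2 = 2
cx_3 = 9
cy_3 = 4
cz_3 = 3
cx_4 = 7
cy_4 = 6
cz_4 = 7
cx_5 = 5
cy_5 = 6
cz_5 = 9
cx_6 = 7
cy_6 = 7
cz_6 = 5
d_6 = 4
h_6 = 3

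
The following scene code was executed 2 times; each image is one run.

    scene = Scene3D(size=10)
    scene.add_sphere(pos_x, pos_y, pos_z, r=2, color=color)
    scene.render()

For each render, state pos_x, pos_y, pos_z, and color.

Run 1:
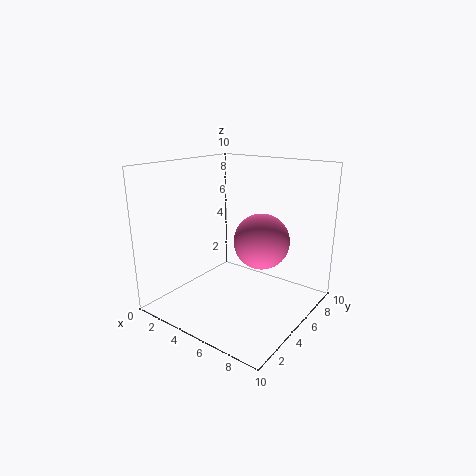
pos_x = 6; pos_y = 6.5; pos_z = 4.5; color = 'hotpink'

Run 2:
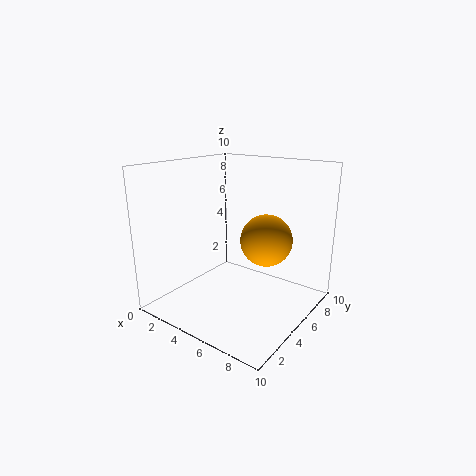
pos_x = 5.5; pos_y = 8; pos_z = 4; color = 'orange'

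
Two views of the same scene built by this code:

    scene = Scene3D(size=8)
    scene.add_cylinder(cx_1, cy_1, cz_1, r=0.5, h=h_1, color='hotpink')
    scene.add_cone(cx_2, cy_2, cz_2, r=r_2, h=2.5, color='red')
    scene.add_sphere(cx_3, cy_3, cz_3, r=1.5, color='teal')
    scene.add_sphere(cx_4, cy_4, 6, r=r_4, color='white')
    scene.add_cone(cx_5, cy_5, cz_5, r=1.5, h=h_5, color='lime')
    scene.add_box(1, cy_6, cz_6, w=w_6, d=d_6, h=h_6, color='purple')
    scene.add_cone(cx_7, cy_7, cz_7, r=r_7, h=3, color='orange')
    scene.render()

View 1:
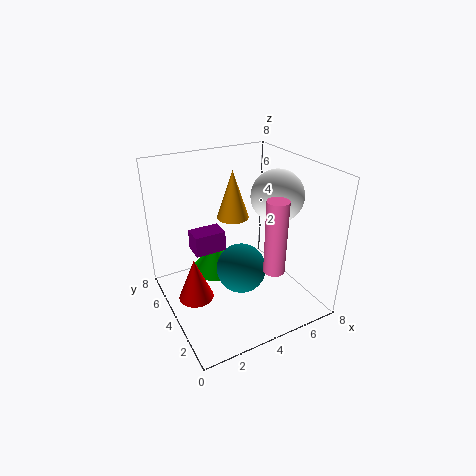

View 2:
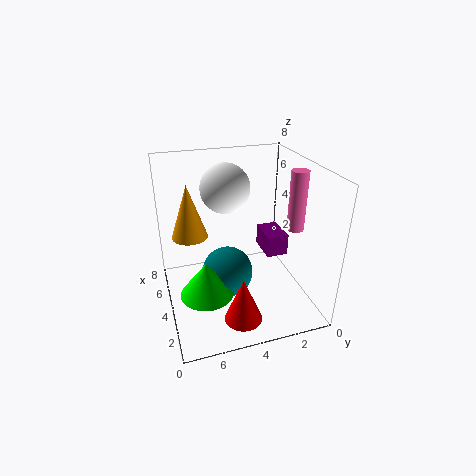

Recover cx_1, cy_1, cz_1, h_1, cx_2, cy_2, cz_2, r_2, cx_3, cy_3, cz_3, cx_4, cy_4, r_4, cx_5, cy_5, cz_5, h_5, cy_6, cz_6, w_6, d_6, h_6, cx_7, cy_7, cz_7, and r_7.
cx_1 = 4; cy_1 = 0.5; cz_1 = 4; h_1 = 3.5; cx_2 = 1.5; cy_2 = 4.5; cz_2 = 0.5; r_2 = 1; cx_3 = 4.5; cy_3 = 4.5; cz_3 = 1.5; cx_4 = 6.5; cy_4 = 4; r_4 = 1.5; cx_5 = 3.5; cy_5 = 6; cz_5 = 1; h_5 = 2; cy_6 = 2.5; cz_6 = 4.5; w_6 = 1.5; d_6 = 1; h_6 = 1; cx_7 = 5; cy_7 = 6.5; cz_7 = 4; r_7 = 1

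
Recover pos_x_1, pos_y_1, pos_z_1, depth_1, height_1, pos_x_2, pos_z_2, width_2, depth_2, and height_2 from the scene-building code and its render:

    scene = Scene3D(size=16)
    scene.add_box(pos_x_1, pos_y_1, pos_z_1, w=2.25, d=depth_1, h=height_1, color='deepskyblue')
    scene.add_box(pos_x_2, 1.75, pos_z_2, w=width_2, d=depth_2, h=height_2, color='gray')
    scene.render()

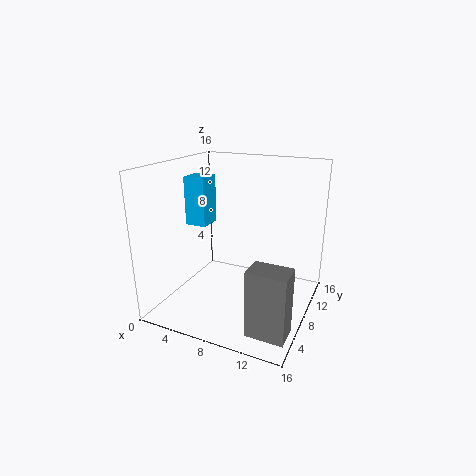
pos_x_1 = 3.5
pos_y_1 = 4.75
pos_z_1 = 10
depth_1 = 2.5
height_1 = 5
pos_x_2 = 11.5
pos_z_2 = 0.5
width_2 = 4
depth_2 = 2.75
height_2 = 7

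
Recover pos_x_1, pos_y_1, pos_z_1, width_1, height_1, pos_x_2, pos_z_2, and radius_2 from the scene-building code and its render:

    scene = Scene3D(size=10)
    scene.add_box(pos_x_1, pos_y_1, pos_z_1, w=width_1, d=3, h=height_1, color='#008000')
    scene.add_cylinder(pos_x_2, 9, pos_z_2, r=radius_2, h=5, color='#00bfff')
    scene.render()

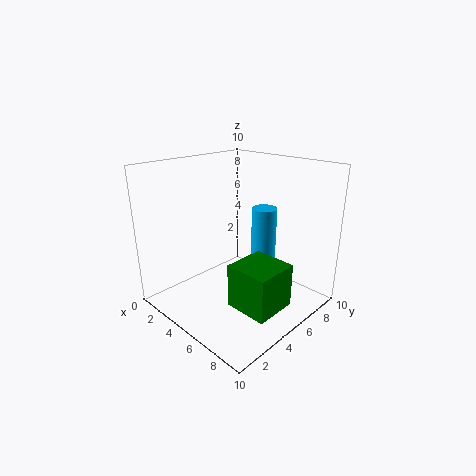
pos_x_1 = 6
pos_y_1 = 3
pos_z_1 = 1
width_1 = 3
height_1 = 3
pos_x_2 = 4
pos_z_2 = 1
radius_2 = 1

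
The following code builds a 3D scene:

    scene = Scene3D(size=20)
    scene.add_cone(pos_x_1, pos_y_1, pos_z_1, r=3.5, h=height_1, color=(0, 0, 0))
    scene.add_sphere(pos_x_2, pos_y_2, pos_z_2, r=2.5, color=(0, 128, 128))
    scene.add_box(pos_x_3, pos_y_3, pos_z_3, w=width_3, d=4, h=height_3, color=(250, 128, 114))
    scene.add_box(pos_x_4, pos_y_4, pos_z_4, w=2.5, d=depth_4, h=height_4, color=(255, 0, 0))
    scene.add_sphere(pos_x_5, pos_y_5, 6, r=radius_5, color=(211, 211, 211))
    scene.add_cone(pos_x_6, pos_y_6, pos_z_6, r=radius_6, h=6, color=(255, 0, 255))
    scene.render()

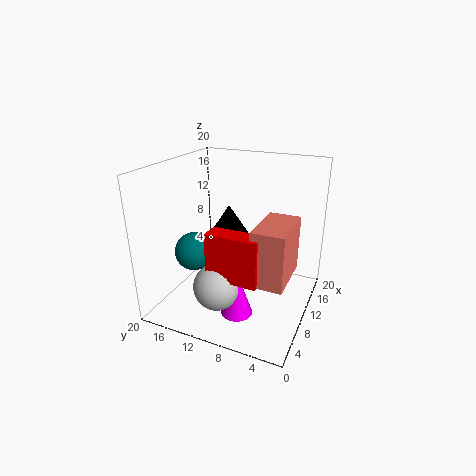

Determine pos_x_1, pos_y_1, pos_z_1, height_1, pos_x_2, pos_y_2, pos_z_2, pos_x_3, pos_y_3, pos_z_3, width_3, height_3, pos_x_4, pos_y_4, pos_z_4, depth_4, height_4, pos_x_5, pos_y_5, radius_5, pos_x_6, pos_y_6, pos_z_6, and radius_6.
pos_x_1 = 15.5, pos_y_1 = 14, pos_z_1 = 7, height_1 = 5.5, pos_x_2 = 5, pos_y_2 = 14, pos_z_2 = 9.5, pos_x_3 = 3, pos_y_3 = 1.5, pos_z_3 = 7.5, width_3 = 7, height_3 = 7, pos_x_4 = 2.5, pos_y_4 = 4.5, pos_z_4 = 7.5, depth_4 = 6.5, height_4 = 6, pos_x_5 = 3.5, pos_y_5 = 10, radius_5 = 3, pos_x_6 = 4, pos_y_6 = 7.5, pos_z_6 = 2.5, radius_6 = 2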